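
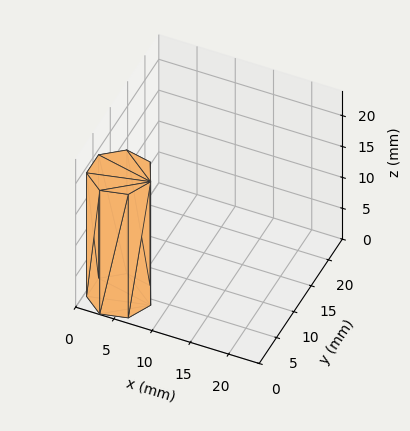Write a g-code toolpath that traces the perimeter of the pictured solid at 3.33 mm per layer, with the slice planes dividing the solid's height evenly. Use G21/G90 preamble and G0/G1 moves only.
Reading the render: the shape is a regular 7-sided prism (a cylinder approximated with 7 flat sides), circumscribed radius ≈ 4 mm, height ≈ 20 mm (dimensions read to the nearest mm from the axis ticks). For the g-code, the solid's height is divided into equal slices at the stated Δz and each level perimeter traced with G1 moves after a G0 lift.

; perimeter-only toolpath
G21 ; units = mm
G90 ; absolute positioning
G28 ; home
; layer 1
G0 Z3.33
G0 X8.00 Y4.00
G1 X6.49 Y7.13
G1 X3.11 Y7.90
G1 X0.40 Y5.74
G1 X0.40 Y2.26
G1 X3.11 Y0.10
G1 X6.49 Y0.87
G1 X8.00 Y4.00
; layer 2
G0 Z6.67
G0 X8.00 Y4.00
G1 X6.49 Y7.13
G1 X3.11 Y7.90
G1 X0.40 Y5.74
G1 X0.40 Y2.26
G1 X3.11 Y0.10
G1 X6.49 Y0.87
G1 X8.00 Y4.00
; layer 3
G0 Z10.00
G0 X8.00 Y4.00
G1 X6.49 Y7.13
G1 X3.11 Y7.90
G1 X0.40 Y5.74
G1 X0.40 Y2.26
G1 X3.11 Y0.10
G1 X6.49 Y0.87
G1 X8.00 Y4.00
; layer 4
G0 Z13.33
G0 X8.00 Y4.00
G1 X6.49 Y7.13
G1 X3.11 Y7.90
G1 X0.40 Y5.74
G1 X0.40 Y2.26
G1 X3.11 Y0.10
G1 X6.49 Y0.87
G1 X8.00 Y4.00
; layer 5
G0 Z16.67
G0 X8.00 Y4.00
G1 X6.49 Y7.13
G1 X3.11 Y7.90
G1 X0.40 Y5.74
G1 X0.40 Y2.26
G1 X3.11 Y0.10
G1 X6.49 Y0.87
G1 X8.00 Y4.00
; layer 6
G0 Z20.00
G0 X8.00 Y4.00
G1 X6.49 Y7.13
G1 X3.11 Y7.90
G1 X0.40 Y5.74
G1 X0.40 Y2.26
G1 X3.11 Y0.10
G1 X6.49 Y0.87
G1 X8.00 Y4.00
M2 ; end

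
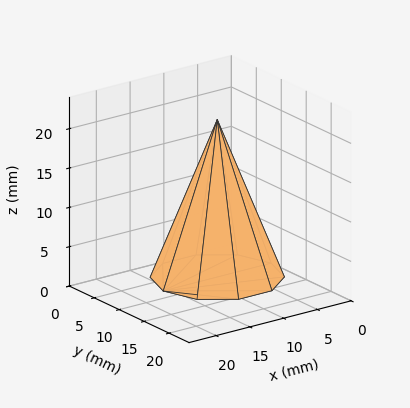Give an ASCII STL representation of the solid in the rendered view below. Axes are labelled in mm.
Reading the render: the shape is a regular 10-sided pyramid, base circumscribed radius ≈ 8 mm, apex at z ≈ 20 mm (dimensions read to the nearest mm from the axis ticks). For the STL, each face is triangulated and given an outward normal.

solid part
  facet normal 0.0000 0.0000 -1.0000
    outer loop
      vertex 10.47 15.61 0.00
      vertex 14.47 12.70 0.00
      vertex 16.00 8.00 0.00
    endloop
  endfacet
  facet normal 0.0000 0.0000 -1.0000
    outer loop
      vertex 5.53 15.61 0.00
      vertex 10.47 15.61 0.00
      vertex 16.00 8.00 0.00
    endloop
  endfacet
  facet normal 0.0000 0.0000 -1.0000
    outer loop
      vertex 1.53 12.70 0.00
      vertex 5.53 15.61 0.00
      vertex 16.00 8.00 0.00
    endloop
  endfacet
  facet normal 0.0000 0.0000 -1.0000
    outer loop
      vertex 0.00 8.00 0.00
      vertex 1.53 12.70 0.00
      vertex 16.00 8.00 0.00
    endloop
  endfacet
  facet normal 0.0000 0.0000 -1.0000
    outer loop
      vertex 1.53 3.30 0.00
      vertex 0.00 8.00 0.00
      vertex 16.00 8.00 0.00
    endloop
  endfacet
  facet normal 0.0000 0.0000 -1.0000
    outer loop
      vertex 5.53 0.39 0.00
      vertex 1.53 3.30 0.00
      vertex 16.00 8.00 0.00
    endloop
  endfacet
  facet normal 0.0000 0.0000 -1.0000
    outer loop
      vertex 10.47 0.39 0.00
      vertex 5.53 0.39 0.00
      vertex 16.00 8.00 0.00
    endloop
  endfacet
  facet normal 0.0000 0.0000 -1.0000
    outer loop
      vertex 14.47 3.30 0.00
      vertex 10.47 0.39 0.00
      vertex 16.00 8.00 0.00
    endloop
  endfacet
  facet normal 0.8888 0.2893 0.3555
    outer loop
      vertex 16.00 8.00 0.00
      vertex 14.47 12.70 0.00
      vertex 8.00 8.00 20.00
    endloop
  endfacet
  facet normal 0.5499 0.7558 0.3555
    outer loop
      vertex 14.47 12.70 0.00
      vertex 10.47 15.61 0.00
      vertex 8.00 8.00 20.00
    endloop
  endfacet
  facet normal 0.0000 0.9346 0.3556
    outer loop
      vertex 10.47 15.61 0.00
      vertex 5.53 15.61 0.00
      vertex 8.00 8.00 20.00
    endloop
  endfacet
  facet normal -0.5499 0.7558 0.3555
    outer loop
      vertex 5.53 15.61 0.00
      vertex 1.53 12.70 0.00
      vertex 8.00 8.00 20.00
    endloop
  endfacet
  facet normal -0.8888 0.2893 0.3555
    outer loop
      vertex 1.53 12.70 0.00
      vertex 0.00 8.00 0.00
      vertex 8.00 8.00 20.00
    endloop
  endfacet
  facet normal -0.8888 -0.2893 0.3555
    outer loop
      vertex 0.00 8.00 0.00
      vertex 1.53 3.30 0.00
      vertex 8.00 8.00 20.00
    endloop
  endfacet
  facet normal -0.5499 -0.7558 0.3555
    outer loop
      vertex 1.53 3.30 0.00
      vertex 5.53 0.39 0.00
      vertex 8.00 8.00 20.00
    endloop
  endfacet
  facet normal 0.0000 -0.9346 0.3556
    outer loop
      vertex 5.53 0.39 0.00
      vertex 10.47 0.39 0.00
      vertex 8.00 8.00 20.00
    endloop
  endfacet
  facet normal 0.5499 -0.7558 0.3555
    outer loop
      vertex 10.47 0.39 0.00
      vertex 14.47 3.30 0.00
      vertex 8.00 8.00 20.00
    endloop
  endfacet
  facet normal 0.8888 -0.2893 0.3555
    outer loop
      vertex 14.47 3.30 0.00
      vertex 16.00 8.00 0.00
      vertex 8.00 8.00 20.00
    endloop
  endfacet
endsolid part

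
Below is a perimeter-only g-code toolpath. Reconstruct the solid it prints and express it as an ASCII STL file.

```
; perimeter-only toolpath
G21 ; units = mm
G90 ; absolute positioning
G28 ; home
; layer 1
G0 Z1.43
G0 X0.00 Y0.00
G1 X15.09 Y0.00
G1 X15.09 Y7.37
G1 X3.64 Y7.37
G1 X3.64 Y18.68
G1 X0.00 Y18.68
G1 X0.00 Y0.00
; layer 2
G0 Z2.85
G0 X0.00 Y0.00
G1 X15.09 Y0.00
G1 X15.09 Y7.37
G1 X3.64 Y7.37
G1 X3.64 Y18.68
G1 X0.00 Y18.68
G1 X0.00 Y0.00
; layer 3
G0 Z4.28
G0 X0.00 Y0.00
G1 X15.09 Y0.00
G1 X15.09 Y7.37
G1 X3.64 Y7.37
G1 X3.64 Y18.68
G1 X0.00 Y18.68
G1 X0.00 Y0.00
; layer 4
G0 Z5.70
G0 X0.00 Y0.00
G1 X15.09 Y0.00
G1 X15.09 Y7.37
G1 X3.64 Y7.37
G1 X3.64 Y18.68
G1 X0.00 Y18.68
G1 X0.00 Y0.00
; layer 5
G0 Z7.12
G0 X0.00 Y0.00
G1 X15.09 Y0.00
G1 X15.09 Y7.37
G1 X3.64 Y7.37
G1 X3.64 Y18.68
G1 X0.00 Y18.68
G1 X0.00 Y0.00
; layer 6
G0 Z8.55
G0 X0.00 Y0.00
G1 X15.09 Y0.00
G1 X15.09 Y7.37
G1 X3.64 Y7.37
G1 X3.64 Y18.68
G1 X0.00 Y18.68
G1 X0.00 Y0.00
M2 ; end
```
solid part
  facet normal 0.0000 0.0000 -1.0000
    outer loop
      vertex 15.09 7.37 0.00
      vertex 15.09 0.00 0.00
      vertex 0.00 0.00 0.00
    endloop
  endfacet
  facet normal 0.0000 0.0000 -1.0000
    outer loop
      vertex 3.64 7.37 0.00
      vertex 15.09 7.37 0.00
      vertex 0.00 0.00 0.00
    endloop
  endfacet
  facet normal 0.0000 0.0000 -1.0000
    outer loop
      vertex 3.64 18.68 0.00
      vertex 3.64 7.37 0.00
      vertex 0.00 0.00 0.00
    endloop
  endfacet
  facet normal 0.0000 0.0000 -1.0000
    outer loop
      vertex 0.00 18.68 0.00
      vertex 3.64 18.68 0.00
      vertex 0.00 0.00 0.00
    endloop
  endfacet
  facet normal 0.0000 0.0000 1.0000
    outer loop
      vertex 0.00 0.00 8.55
      vertex 15.09 0.00 8.55
      vertex 15.09 7.37 8.55
    endloop
  endfacet
  facet normal 0.0000 0.0000 1.0000
    outer loop
      vertex 0.00 0.00 8.55
      vertex 15.09 7.37 8.55
      vertex 3.64 7.37 8.55
    endloop
  endfacet
  facet normal 0.0000 0.0000 1.0000
    outer loop
      vertex 0.00 0.00 8.55
      vertex 3.64 7.37 8.55
      vertex 3.64 18.68 8.55
    endloop
  endfacet
  facet normal 0.0000 0.0000 1.0000
    outer loop
      vertex 0.00 0.00 8.55
      vertex 3.64 18.68 8.55
      vertex 0.00 18.68 8.55
    endloop
  endfacet
  facet normal 0.0000 -1.0000 0.0000
    outer loop
      vertex 0.00 0.00 0.00
      vertex 15.09 0.00 0.00
      vertex 15.09 0.00 8.55
    endloop
  endfacet
  facet normal 0.0000 -1.0000 0.0000
    outer loop
      vertex 0.00 0.00 0.00
      vertex 15.09 0.00 8.55
      vertex 0.00 0.00 8.55
    endloop
  endfacet
  facet normal 1.0000 0.0000 0.0000
    outer loop
      vertex 15.09 0.00 0.00
      vertex 15.09 7.37 0.00
      vertex 15.09 7.37 8.55
    endloop
  endfacet
  facet normal 1.0000 0.0000 0.0000
    outer loop
      vertex 15.09 0.00 0.00
      vertex 15.09 7.37 8.55
      vertex 15.09 0.00 8.55
    endloop
  endfacet
  facet normal 0.0000 1.0000 0.0000
    outer loop
      vertex 15.09 7.37 0.00
      vertex 3.64 7.37 0.00
      vertex 3.64 7.37 8.55
    endloop
  endfacet
  facet normal 0.0000 1.0000 0.0000
    outer loop
      vertex 15.09 7.37 0.00
      vertex 3.64 7.37 8.55
      vertex 15.09 7.37 8.55
    endloop
  endfacet
  facet normal 1.0000 0.0000 0.0000
    outer loop
      vertex 3.64 7.37 0.00
      vertex 3.64 18.68 0.00
      vertex 3.64 18.68 8.55
    endloop
  endfacet
  facet normal 1.0000 0.0000 0.0000
    outer loop
      vertex 3.64 7.37 0.00
      vertex 3.64 18.68 8.55
      vertex 3.64 7.37 8.55
    endloop
  endfacet
  facet normal 0.0000 1.0000 0.0000
    outer loop
      vertex 3.64 18.68 0.00
      vertex 0.00 18.68 0.00
      vertex 0.00 18.68 8.55
    endloop
  endfacet
  facet normal 0.0000 1.0000 0.0000
    outer loop
      vertex 3.64 18.68 0.00
      vertex 0.00 18.68 8.55
      vertex 3.64 18.68 8.55
    endloop
  endfacet
  facet normal -1.0000 0.0000 0.0000
    outer loop
      vertex 0.00 18.68 0.00
      vertex 0.00 0.00 0.00
      vertex 0.00 0.00 8.55
    endloop
  endfacet
  facet normal -1.0000 0.0000 0.0000
    outer loop
      vertex 0.00 18.68 0.00
      vertex 0.00 0.00 8.55
      vertex 0.00 18.68 8.55
    endloop
  endfacet
endsolid part

The G0 Z moves step by Δz≈1.43 mm. Every layer's G1 loop is the same polygon, so the solid is a straight extrusion of it from z=0 to z≈8.55. Closing with flat bottom and top caps and triangulating gives 20 facets — an L-shaped prism: outer 15.1 × 18.7 mm, arm thicknesses ≈ 7.37 mm (horizontal) and 3.64 mm (vertical), extruded 8.55 mm in z.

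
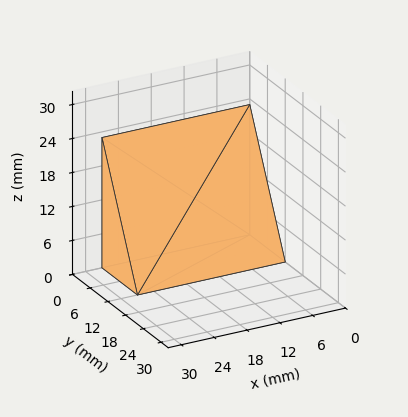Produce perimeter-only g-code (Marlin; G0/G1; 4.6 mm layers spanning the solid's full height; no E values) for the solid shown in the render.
Reading the render: the shape is a wedge (ramp): 27 × 12 mm base, rising to 23 mm along the y=0 edge and sloping linearly to z=0 at y=12 (dimensions read to the nearest mm from the axis ticks). For the g-code, the solid's height is divided into equal slices at the stated Δz and each level perimeter traced with G1 moves after a G0 lift.

; perimeter-only toolpath
G21 ; units = mm
G90 ; absolute positioning
G28 ; home
; layer 1
G0 Z4.6
G0 X0.0 Y0.0
G1 X27.0 Y0.0
G1 X27.0 Y9.6
G1 X0.0 Y9.6
G1 X0.0 Y0.0
; layer 2
G0 Z9.2
G0 X0.0 Y0.0
G1 X27.0 Y0.0
G1 X27.0 Y7.2
G1 X0.0 Y7.2
G1 X0.0 Y0.0
; layer 3
G0 Z13.8
G0 X0.0 Y0.0
G1 X27.0 Y0.0
G1 X27.0 Y4.8
G1 X0.0 Y4.8
G1 X0.0 Y0.0
; layer 4
G0 Z18.4
G0 X0.0 Y0.0
G1 X27.0 Y0.0
G1 X27.0 Y2.4
G1 X0.0 Y2.4
G1 X0.0 Y0.0
M2 ; end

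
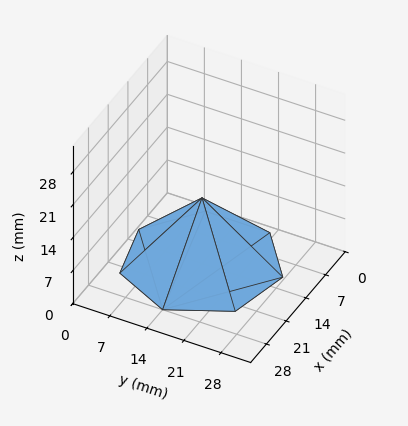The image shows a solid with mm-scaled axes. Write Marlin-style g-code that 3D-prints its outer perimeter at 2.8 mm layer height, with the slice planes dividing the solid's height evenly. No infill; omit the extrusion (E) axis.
Reading the render: the shape is a regular 7-sided pyramid, base circumscribed radius ≈ 14 mm, apex at z ≈ 14 mm (dimensions read to the nearest mm from the axis ticks). For the g-code, the solid's height is divided into equal slices at the stated Δz and each level perimeter traced with G1 moves after a G0 lift.

; perimeter-only toolpath
G21 ; units = mm
G90 ; absolute positioning
G28 ; home
; layer 1
G0 Z2.8
G0 X25.2 Y14.0
G1 X21.0 Y22.7
G1 X11.5 Y24.9
G1 X3.9 Y18.9
G1 X3.9 Y9.1
G1 X11.5 Y3.1
G1 X21.0 Y5.3
G1 X25.2 Y14.0
; layer 2
G0 Z5.6
G0 X22.4 Y14.0
G1 X19.2 Y20.5
G1 X12.1 Y22.2
G1 X6.4 Y17.7
G1 X6.4 Y10.3
G1 X12.1 Y5.8
G1 X19.2 Y7.5
G1 X22.4 Y14.0
; layer 3
G0 Z8.4
G0 X19.6 Y14.0
G1 X17.5 Y18.4
G1 X12.8 Y19.4
G1 X9.0 Y16.4
G1 X9.0 Y11.6
G1 X12.8 Y8.6
G1 X17.5 Y9.6
G1 X19.6 Y14.0
; layer 4
G0 Z11.2
G0 X16.8 Y14.0
G1 X15.7 Y16.2
G1 X13.4 Y16.7
G1 X11.5 Y15.2
G1 X11.5 Y12.8
G1 X13.4 Y11.3
G1 X15.7 Y11.8
G1 X16.8 Y14.0
M2 ; end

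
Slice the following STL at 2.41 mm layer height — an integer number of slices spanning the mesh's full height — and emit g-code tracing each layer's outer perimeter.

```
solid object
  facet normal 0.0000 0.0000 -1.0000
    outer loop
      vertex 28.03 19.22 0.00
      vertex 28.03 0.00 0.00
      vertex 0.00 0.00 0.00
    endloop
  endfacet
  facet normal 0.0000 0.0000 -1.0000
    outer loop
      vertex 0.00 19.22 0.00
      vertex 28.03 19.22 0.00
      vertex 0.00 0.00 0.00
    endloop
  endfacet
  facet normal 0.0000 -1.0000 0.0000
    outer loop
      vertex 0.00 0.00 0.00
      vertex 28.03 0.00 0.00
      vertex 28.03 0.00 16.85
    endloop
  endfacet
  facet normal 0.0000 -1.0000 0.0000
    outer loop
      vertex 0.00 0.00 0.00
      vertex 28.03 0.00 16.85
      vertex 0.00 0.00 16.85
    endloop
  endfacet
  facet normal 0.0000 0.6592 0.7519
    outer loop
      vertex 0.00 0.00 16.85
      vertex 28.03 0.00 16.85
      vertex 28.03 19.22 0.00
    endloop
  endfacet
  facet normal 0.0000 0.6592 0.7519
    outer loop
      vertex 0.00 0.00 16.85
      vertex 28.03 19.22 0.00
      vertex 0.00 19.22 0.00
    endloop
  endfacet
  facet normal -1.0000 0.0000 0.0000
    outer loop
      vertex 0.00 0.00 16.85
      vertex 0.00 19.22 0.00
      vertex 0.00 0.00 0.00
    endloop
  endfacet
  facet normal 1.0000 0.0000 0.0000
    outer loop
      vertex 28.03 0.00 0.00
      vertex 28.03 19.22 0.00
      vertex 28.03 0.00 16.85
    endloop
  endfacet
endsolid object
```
; perimeter-only toolpath
G21 ; units = mm
G90 ; absolute positioning
G28 ; home
; layer 1
G0 Z2.41
G0 X0.00 Y0.00
G1 X28.03 Y0.00
G1 X28.03 Y16.47
G1 X0.00 Y16.47
G1 X0.00 Y0.00
; layer 2
G0 Z4.81
G0 X0.00 Y0.00
G1 X28.03 Y0.00
G1 X28.03 Y13.73
G1 X0.00 Y13.73
G1 X0.00 Y0.00
; layer 3
G0 Z7.22
G0 X0.00 Y0.00
G1 X28.03 Y0.00
G1 X28.03 Y10.98
G1 X0.00 Y10.98
G1 X0.00 Y0.00
; layer 4
G0 Z9.63
G0 X0.00 Y0.00
G1 X28.03 Y0.00
G1 X28.03 Y8.24
G1 X0.00 Y8.24
G1 X0.00 Y0.00
; layer 5
G0 Z12.04
G0 X0.00 Y0.00
G1 X28.03 Y0.00
G1 X28.03 Y5.49
G1 X0.00 Y5.49
G1 X0.00 Y0.00
; layer 6
G0 Z14.44
G0 X0.00 Y0.00
G1 X28.03 Y0.00
G1 X28.03 Y2.75
G1 X0.00 Y2.75
G1 X0.00 Y0.00
M2 ; end

The solid is a wedge (ramp): 28 × 19.2 mm base, rising to 16.9 mm along the y=0 edge and sloping linearly to z=0 at y=19.2. Slicing at Δz = 2.41 mm — 7 equal slices spanning the solid's height, so layer i sits at z = i·h/7 — gives 6 non-empty perimeters. Each is a 4-segment closed polygon; G0 lifts to the layer z and rapids to the start vertex, then G1 traces the edges. The cross-section shrinks linearly with z (the slice at the apex is degenerate and omitted).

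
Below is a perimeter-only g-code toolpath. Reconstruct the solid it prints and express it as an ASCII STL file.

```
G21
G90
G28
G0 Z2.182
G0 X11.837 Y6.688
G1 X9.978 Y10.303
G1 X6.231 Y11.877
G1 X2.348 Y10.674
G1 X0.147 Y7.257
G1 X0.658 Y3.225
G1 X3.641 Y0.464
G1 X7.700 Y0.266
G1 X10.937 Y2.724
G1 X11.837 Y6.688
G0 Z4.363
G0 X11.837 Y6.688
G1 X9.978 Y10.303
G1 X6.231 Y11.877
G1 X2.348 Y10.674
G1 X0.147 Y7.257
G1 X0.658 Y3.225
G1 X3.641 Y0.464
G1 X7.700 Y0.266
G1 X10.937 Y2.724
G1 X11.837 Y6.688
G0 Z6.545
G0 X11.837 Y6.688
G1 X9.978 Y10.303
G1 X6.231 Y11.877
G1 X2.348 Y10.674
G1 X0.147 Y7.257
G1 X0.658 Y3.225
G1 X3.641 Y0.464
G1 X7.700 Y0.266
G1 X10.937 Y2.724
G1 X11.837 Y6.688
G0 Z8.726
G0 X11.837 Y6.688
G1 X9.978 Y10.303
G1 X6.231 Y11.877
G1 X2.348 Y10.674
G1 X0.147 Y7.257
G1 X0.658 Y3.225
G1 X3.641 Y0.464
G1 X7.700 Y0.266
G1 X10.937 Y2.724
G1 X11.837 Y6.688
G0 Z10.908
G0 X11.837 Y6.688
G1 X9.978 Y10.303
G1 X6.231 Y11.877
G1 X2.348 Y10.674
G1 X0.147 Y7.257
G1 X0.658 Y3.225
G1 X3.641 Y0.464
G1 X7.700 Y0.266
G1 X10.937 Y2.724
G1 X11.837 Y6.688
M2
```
solid part
  facet normal 0.0000 0.0000 -1.0000
    outer loop
      vertex 6.231 11.877 0.000
      vertex 9.978 10.303 0.000
      vertex 11.837 6.688 0.000
    endloop
  endfacet
  facet normal 0.0000 0.0000 -1.0000
    outer loop
      vertex 2.348 10.674 0.000
      vertex 6.231 11.877 0.000
      vertex 11.837 6.688 0.000
    endloop
  endfacet
  facet normal 0.0000 0.0000 -1.0000
    outer loop
      vertex 0.147 7.257 0.000
      vertex 2.348 10.674 0.000
      vertex 11.837 6.688 0.000
    endloop
  endfacet
  facet normal 0.0000 0.0000 -1.0000
    outer loop
      vertex 0.658 3.225 0.000
      vertex 0.147 7.257 0.000
      vertex 11.837 6.688 0.000
    endloop
  endfacet
  facet normal 0.0000 0.0000 -1.0000
    outer loop
      vertex 3.641 0.464 0.000
      vertex 0.658 3.225 0.000
      vertex 11.837 6.688 0.000
    endloop
  endfacet
  facet normal 0.0000 0.0000 -1.0000
    outer loop
      vertex 7.700 0.266 0.000
      vertex 3.641 0.464 0.000
      vertex 11.837 6.688 0.000
    endloop
  endfacet
  facet normal 0.0000 0.0000 -1.0000
    outer loop
      vertex 10.937 2.724 0.000
      vertex 7.700 0.266 0.000
      vertex 11.837 6.688 0.000
    endloop
  endfacet
  facet normal 0.0000 0.0000 1.0000
    outer loop
      vertex 11.837 6.688 10.908
      vertex 9.978 10.303 10.908
      vertex 6.231 11.877 10.908
    endloop
  endfacet
  facet normal 0.0000 0.0000 1.0000
    outer loop
      vertex 11.837 6.688 10.908
      vertex 6.231 11.877 10.908
      vertex 2.348 10.674 10.908
    endloop
  endfacet
  facet normal 0.0000 0.0000 1.0000
    outer loop
      vertex 11.837 6.688 10.908
      vertex 2.348 10.674 10.908
      vertex 0.147 7.257 10.908
    endloop
  endfacet
  facet normal 0.0000 0.0000 1.0000
    outer loop
      vertex 11.837 6.688 10.908
      vertex 0.147 7.257 10.908
      vertex 0.658 3.225 10.908
    endloop
  endfacet
  facet normal 0.0000 0.0000 1.0000
    outer loop
      vertex 11.837 6.688 10.908
      vertex 0.658 3.225 10.908
      vertex 3.641 0.464 10.908
    endloop
  endfacet
  facet normal 0.0000 0.0000 1.0000
    outer loop
      vertex 11.837 6.688 10.908
      vertex 3.641 0.464 10.908
      vertex 7.700 0.266 10.908
    endloop
  endfacet
  facet normal 0.0000 0.0000 1.0000
    outer loop
      vertex 11.837 6.688 10.908
      vertex 7.700 0.266 10.908
      vertex 10.937 2.724 10.908
    endloop
  endfacet
  facet normal 0.8893 0.4573 0.0000
    outer loop
      vertex 11.837 6.688 0.000
      vertex 9.978 10.303 0.000
      vertex 9.978 10.303 10.908
    endloop
  endfacet
  facet normal 0.8893 0.4573 0.0000
    outer loop
      vertex 11.837 6.688 0.000
      vertex 9.978 10.303 10.908
      vertex 11.837 6.688 10.908
    endloop
  endfacet
  facet normal 0.3873 0.9220 0.0000
    outer loop
      vertex 9.978 10.303 0.000
      vertex 6.231 11.877 0.000
      vertex 6.231 11.877 10.908
    endloop
  endfacet
  facet normal 0.3873 0.9220 0.0000
    outer loop
      vertex 9.978 10.303 0.000
      vertex 6.231 11.877 10.908
      vertex 9.978 10.303 10.908
    endloop
  endfacet
  facet normal -0.2959 0.9552 0.0000
    outer loop
      vertex 6.231 11.877 0.000
      vertex 2.348 10.674 0.000
      vertex 2.348 10.674 10.908
    endloop
  endfacet
  facet normal -0.2959 0.9552 0.0000
    outer loop
      vertex 6.231 11.877 0.000
      vertex 2.348 10.674 10.908
      vertex 6.231 11.877 10.908
    endloop
  endfacet
  facet normal -0.8407 0.5415 0.0000
    outer loop
      vertex 2.348 10.674 0.000
      vertex 0.147 7.257 0.000
      vertex 0.147 7.257 10.908
    endloop
  endfacet
  facet normal -0.8407 0.5415 0.0000
    outer loop
      vertex 2.348 10.674 0.000
      vertex 0.147 7.257 10.908
      vertex 2.348 10.674 10.908
    endloop
  endfacet
  facet normal -0.9921 -0.1257 0.0000
    outer loop
      vertex 0.147 7.257 0.000
      vertex 0.658 3.225 0.000
      vertex 0.658 3.225 10.908
    endloop
  endfacet
  facet normal -0.9921 -0.1257 0.0000
    outer loop
      vertex 0.147 7.257 0.000
      vertex 0.658 3.225 10.908
      vertex 0.147 7.257 10.908
    endloop
  endfacet
  facet normal -0.6793 -0.7339 0.0000
    outer loop
      vertex 0.658 3.225 0.000
      vertex 3.641 0.464 0.000
      vertex 3.641 0.464 10.908
    endloop
  endfacet
  facet normal -0.6793 -0.7339 0.0000
    outer loop
      vertex 0.658 3.225 0.000
      vertex 3.641 0.464 10.908
      vertex 0.658 3.225 10.908
    endloop
  endfacet
  facet normal -0.0487 -0.9988 0.0000
    outer loop
      vertex 3.641 0.464 0.000
      vertex 7.700 0.266 0.000
      vertex 7.700 0.266 10.908
    endloop
  endfacet
  facet normal -0.0487 -0.9988 0.0000
    outer loop
      vertex 3.641 0.464 0.000
      vertex 7.700 0.266 10.908
      vertex 3.641 0.464 10.908
    endloop
  endfacet
  facet normal 0.6048 -0.7964 0.0000
    outer loop
      vertex 7.700 0.266 0.000
      vertex 10.937 2.724 0.000
      vertex 10.937 2.724 10.908
    endloop
  endfacet
  facet normal 0.6048 -0.7964 0.0000
    outer loop
      vertex 7.700 0.266 0.000
      vertex 10.937 2.724 10.908
      vertex 7.700 0.266 10.908
    endloop
  endfacet
  facet normal 0.9752 -0.2214 0.0000
    outer loop
      vertex 10.937 2.724 0.000
      vertex 11.837 6.688 0.000
      vertex 11.837 6.688 10.908
    endloop
  endfacet
  facet normal 0.9752 -0.2214 0.0000
    outer loop
      vertex 10.937 2.724 0.000
      vertex 11.837 6.688 10.908
      vertex 10.937 2.724 10.908
    endloop
  endfacet
endsolid part

The G0 Z moves step by Δz≈2.182 mm. Every layer's G1 loop is the same polygon, so the solid is a straight extrusion of it from z=0 to z≈10.9. Closing with flat bottom and top caps and triangulating gives 32 facets — a regular 9-sided prism (a cylinder approximated with 9 flat sides), circumscribed radius ≈ 5.94 mm, height ≈ 10.9 mm.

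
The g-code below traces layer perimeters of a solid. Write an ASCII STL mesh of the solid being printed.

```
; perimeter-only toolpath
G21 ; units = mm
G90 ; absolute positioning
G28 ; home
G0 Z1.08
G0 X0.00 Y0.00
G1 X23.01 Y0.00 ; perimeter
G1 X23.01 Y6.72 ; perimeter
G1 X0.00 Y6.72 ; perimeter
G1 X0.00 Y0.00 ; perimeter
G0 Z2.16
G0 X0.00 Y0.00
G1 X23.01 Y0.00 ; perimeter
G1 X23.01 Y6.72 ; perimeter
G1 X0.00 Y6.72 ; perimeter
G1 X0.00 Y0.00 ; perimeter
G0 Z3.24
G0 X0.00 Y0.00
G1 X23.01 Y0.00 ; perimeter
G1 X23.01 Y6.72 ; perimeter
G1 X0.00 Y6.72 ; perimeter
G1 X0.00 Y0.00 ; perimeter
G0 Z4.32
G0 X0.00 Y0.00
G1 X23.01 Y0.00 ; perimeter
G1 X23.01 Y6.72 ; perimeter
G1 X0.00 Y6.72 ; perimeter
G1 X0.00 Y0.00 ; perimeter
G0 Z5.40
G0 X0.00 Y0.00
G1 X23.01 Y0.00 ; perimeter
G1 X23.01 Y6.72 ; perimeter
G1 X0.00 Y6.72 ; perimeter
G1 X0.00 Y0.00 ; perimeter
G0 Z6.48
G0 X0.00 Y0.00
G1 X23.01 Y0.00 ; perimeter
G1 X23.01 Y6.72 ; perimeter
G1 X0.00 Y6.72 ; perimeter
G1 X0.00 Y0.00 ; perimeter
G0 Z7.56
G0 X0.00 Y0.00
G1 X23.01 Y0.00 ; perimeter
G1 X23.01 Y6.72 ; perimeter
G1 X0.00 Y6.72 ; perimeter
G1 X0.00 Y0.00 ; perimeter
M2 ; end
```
solid part
  facet normal 0.0000 0.0000 -1.0000
    outer loop
      vertex 23.01 6.72 0.00
      vertex 23.01 0.00 0.00
      vertex 0.00 0.00 0.00
    endloop
  endfacet
  facet normal 0.0000 0.0000 -1.0000
    outer loop
      vertex 0.00 6.72 0.00
      vertex 23.01 6.72 0.00
      vertex 0.00 0.00 0.00
    endloop
  endfacet
  facet normal 0.0000 0.0000 1.0000
    outer loop
      vertex 0.00 0.00 7.56
      vertex 23.01 0.00 7.56
      vertex 23.01 6.72 7.56
    endloop
  endfacet
  facet normal 0.0000 0.0000 1.0000
    outer loop
      vertex 0.00 0.00 7.56
      vertex 23.01 6.72 7.56
      vertex 0.00 6.72 7.56
    endloop
  endfacet
  facet normal 0.0000 -1.0000 0.0000
    outer loop
      vertex 0.00 0.00 0.00
      vertex 23.01 0.00 0.00
      vertex 23.01 0.00 7.56
    endloop
  endfacet
  facet normal 0.0000 -1.0000 0.0000
    outer loop
      vertex 0.00 0.00 0.00
      vertex 23.01 0.00 7.56
      vertex 0.00 0.00 7.56
    endloop
  endfacet
  facet normal 0.0000 1.0000 0.0000
    outer loop
      vertex 23.01 6.72 7.56
      vertex 23.01 6.72 0.00
      vertex 0.00 6.72 0.00
    endloop
  endfacet
  facet normal 0.0000 1.0000 0.0000
    outer loop
      vertex 0.00 6.72 7.56
      vertex 23.01 6.72 7.56
      vertex 0.00 6.72 0.00
    endloop
  endfacet
  facet normal -1.0000 0.0000 0.0000
    outer loop
      vertex 0.00 6.72 7.56
      vertex 0.00 6.72 0.00
      vertex 0.00 0.00 0.00
    endloop
  endfacet
  facet normal -1.0000 0.0000 0.0000
    outer loop
      vertex 0.00 0.00 7.56
      vertex 0.00 6.72 7.56
      vertex 0.00 0.00 0.00
    endloop
  endfacet
  facet normal 1.0000 0.0000 0.0000
    outer loop
      vertex 23.01 0.00 0.00
      vertex 23.01 6.72 0.00
      vertex 23.01 6.72 7.56
    endloop
  endfacet
  facet normal 1.0000 0.0000 0.0000
    outer loop
      vertex 23.01 0.00 0.00
      vertex 23.01 6.72 7.56
      vertex 23.01 0.00 7.56
    endloop
  endfacet
endsolid part

The G0 Z moves step by Δz≈1.08 mm. Every layer's G1 loop is the same polygon, so the solid is a straight extrusion of it from z=0 to z≈7.56. Closing with flat bottom and top caps and triangulating gives 12 facets — a rectangular box, roughly 23 × 6.72 mm footprint and 7.56 mm tall.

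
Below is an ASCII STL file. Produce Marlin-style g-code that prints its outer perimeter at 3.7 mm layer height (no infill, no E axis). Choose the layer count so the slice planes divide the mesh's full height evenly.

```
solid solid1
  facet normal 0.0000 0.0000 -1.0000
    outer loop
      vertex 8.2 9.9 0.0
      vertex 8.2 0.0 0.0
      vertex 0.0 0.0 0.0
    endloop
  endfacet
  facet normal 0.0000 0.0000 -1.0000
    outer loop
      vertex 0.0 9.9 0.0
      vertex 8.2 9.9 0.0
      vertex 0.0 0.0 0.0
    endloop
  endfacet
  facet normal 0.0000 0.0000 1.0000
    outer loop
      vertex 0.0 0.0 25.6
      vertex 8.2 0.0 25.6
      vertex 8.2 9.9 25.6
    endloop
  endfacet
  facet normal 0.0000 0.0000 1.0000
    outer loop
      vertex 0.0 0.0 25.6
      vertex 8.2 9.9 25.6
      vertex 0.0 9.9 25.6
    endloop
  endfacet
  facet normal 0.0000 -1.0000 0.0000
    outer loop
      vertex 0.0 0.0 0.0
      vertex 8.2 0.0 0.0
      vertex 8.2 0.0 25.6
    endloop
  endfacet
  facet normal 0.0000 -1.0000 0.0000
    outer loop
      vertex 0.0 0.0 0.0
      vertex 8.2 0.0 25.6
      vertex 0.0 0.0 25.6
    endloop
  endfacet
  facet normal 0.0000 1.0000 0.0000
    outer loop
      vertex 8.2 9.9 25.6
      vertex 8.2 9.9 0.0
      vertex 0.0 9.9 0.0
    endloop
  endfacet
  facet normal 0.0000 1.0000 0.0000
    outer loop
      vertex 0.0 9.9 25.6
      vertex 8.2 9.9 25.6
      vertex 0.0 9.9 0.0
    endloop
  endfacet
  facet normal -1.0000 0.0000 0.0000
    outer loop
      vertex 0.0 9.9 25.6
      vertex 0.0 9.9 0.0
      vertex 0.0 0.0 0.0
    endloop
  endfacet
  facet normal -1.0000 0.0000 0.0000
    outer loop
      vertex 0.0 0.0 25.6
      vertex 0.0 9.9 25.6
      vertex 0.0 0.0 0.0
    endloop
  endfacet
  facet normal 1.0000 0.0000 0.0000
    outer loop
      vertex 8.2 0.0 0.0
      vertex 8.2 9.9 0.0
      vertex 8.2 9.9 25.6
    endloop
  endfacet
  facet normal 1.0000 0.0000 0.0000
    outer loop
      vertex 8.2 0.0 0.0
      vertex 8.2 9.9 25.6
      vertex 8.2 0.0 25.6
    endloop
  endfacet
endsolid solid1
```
; perimeter-only toolpath
G21 ; units = mm
G90 ; absolute positioning
G28 ; home
; layer 1
G0 Z3.7
G0 X0.0 Y0.0
G1 X8.2 Y0.0
G1 X8.2 Y9.9
G1 X0.0 Y9.9
G1 X0.0 Y0.0
; layer 2
G0 Z7.3
G0 X0.0 Y0.0
G1 X8.2 Y0.0
G1 X8.2 Y9.9
G1 X0.0 Y9.9
G1 X0.0 Y0.0
; layer 3
G0 Z11.0
G0 X0.0 Y0.0
G1 X8.2 Y0.0
G1 X8.2 Y9.9
G1 X0.0 Y9.9
G1 X0.0 Y0.0
; layer 4
G0 Z14.6
G0 X0.0 Y0.0
G1 X8.2 Y0.0
G1 X8.2 Y9.9
G1 X0.0 Y9.9
G1 X0.0 Y0.0
; layer 5
G0 Z18.3
G0 X0.0 Y0.0
G1 X8.2 Y0.0
G1 X8.2 Y9.9
G1 X0.0 Y9.9
G1 X0.0 Y0.0
; layer 6
G0 Z21.9
G0 X0.0 Y0.0
G1 X8.2 Y0.0
G1 X8.2 Y9.9
G1 X0.0 Y9.9
G1 X0.0 Y0.0
; layer 7
G0 Z25.6
G0 X0.0 Y0.0
G1 X8.2 Y0.0
G1 X8.2 Y9.9
G1 X0.0 Y9.9
G1 X0.0 Y0.0
M2 ; end

The solid is a rectangular box, roughly 8.2 × 9.9 mm footprint and 25.6 mm tall. Slicing at Δz = 3.7 mm — 7 equal slices spanning the solid's height, so layer i sits at z = i·h/7 — gives 7 non-empty perimeters. Each is a 4-segment closed polygon; G0 lifts to the layer z and rapids to the start vertex, then G1 traces the edges.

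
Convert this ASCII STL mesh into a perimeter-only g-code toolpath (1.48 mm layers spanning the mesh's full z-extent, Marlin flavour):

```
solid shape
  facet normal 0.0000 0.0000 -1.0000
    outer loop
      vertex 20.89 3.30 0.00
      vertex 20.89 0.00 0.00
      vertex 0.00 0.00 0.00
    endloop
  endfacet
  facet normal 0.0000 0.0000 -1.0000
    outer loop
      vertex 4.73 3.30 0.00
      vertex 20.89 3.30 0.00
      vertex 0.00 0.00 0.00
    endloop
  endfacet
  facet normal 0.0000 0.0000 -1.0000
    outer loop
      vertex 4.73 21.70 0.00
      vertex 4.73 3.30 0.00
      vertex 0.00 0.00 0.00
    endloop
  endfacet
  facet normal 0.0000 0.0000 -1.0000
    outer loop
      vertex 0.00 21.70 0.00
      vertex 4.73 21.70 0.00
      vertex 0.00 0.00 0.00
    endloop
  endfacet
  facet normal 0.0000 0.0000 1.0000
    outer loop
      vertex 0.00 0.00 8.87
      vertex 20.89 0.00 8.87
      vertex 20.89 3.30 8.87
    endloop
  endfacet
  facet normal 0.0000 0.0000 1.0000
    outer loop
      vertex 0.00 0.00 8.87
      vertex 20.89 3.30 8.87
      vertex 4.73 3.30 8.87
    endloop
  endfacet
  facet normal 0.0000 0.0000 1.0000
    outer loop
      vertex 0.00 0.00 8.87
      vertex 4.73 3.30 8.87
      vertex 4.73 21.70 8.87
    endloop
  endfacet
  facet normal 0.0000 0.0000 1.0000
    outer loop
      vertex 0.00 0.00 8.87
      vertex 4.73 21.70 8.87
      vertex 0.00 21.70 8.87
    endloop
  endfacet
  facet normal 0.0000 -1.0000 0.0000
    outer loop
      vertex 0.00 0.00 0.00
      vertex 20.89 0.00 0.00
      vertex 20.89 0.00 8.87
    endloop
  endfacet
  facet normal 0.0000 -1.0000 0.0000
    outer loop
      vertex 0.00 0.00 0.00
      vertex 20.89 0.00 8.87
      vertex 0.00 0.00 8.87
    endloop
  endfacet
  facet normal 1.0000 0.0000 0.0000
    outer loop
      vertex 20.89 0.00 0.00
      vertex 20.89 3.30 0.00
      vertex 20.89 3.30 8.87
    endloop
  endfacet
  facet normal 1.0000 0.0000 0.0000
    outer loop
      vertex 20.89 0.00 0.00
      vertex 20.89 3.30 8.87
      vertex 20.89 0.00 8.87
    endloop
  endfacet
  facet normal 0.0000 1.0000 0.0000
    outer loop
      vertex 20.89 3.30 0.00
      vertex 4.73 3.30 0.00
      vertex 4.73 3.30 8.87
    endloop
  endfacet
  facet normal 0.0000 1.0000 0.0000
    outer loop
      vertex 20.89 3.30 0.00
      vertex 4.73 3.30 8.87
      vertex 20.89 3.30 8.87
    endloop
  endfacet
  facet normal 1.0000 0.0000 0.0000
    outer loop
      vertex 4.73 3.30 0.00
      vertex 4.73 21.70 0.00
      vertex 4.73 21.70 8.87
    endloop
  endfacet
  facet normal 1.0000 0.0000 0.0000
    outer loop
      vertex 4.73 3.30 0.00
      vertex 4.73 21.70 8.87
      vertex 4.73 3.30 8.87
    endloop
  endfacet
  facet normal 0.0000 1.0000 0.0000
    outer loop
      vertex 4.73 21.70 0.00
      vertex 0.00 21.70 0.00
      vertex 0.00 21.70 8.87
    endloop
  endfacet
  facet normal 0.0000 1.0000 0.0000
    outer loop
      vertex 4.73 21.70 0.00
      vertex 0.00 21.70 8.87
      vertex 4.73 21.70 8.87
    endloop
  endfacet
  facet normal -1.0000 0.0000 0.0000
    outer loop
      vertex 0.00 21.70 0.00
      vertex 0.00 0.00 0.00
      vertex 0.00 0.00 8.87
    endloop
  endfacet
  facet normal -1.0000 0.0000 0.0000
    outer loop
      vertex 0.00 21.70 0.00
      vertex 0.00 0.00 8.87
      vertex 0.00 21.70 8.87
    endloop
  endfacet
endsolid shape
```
; perimeter-only toolpath
G21 ; units = mm
G90 ; absolute positioning
G28 ; home
; layer 1
G0 Z1.48
G0 X0.00 Y0.00
G1 X20.89 Y0.00
G1 X20.89 Y3.30
G1 X4.73 Y3.30
G1 X4.73 Y21.70
G1 X0.00 Y21.70
G1 X0.00 Y0.00
; layer 2
G0 Z2.96
G0 X0.00 Y0.00
G1 X20.89 Y0.00
G1 X20.89 Y3.30
G1 X4.73 Y3.30
G1 X4.73 Y21.70
G1 X0.00 Y21.70
G1 X0.00 Y0.00
; layer 3
G0 Z4.43
G0 X0.00 Y0.00
G1 X20.89 Y0.00
G1 X20.89 Y3.30
G1 X4.73 Y3.30
G1 X4.73 Y21.70
G1 X0.00 Y21.70
G1 X0.00 Y0.00
; layer 4
G0 Z5.91
G0 X0.00 Y0.00
G1 X20.89 Y0.00
G1 X20.89 Y3.30
G1 X4.73 Y3.30
G1 X4.73 Y21.70
G1 X0.00 Y21.70
G1 X0.00 Y0.00
; layer 5
G0 Z7.39
G0 X0.00 Y0.00
G1 X20.89 Y0.00
G1 X20.89 Y3.30
G1 X4.73 Y3.30
G1 X4.73 Y21.70
G1 X0.00 Y21.70
G1 X0.00 Y0.00
; layer 6
G0 Z8.87
G0 X0.00 Y0.00
G1 X20.89 Y0.00
G1 X20.89 Y3.30
G1 X4.73 Y3.30
G1 X4.73 Y21.70
G1 X0.00 Y21.70
G1 X0.00 Y0.00
M2 ; end

The solid is an L-shaped prism: outer 20.9 × 21.7 mm, arm thicknesses ≈ 3.3 mm (horizontal) and 4.73 mm (vertical), extruded 8.87 mm in z. Slicing at Δz = 1.48 mm — 6 equal slices spanning the solid's height, so layer i sits at z = i·h/6 — gives 6 non-empty perimeters. Each is a 6-segment closed polygon; G0 lifts to the layer z and rapids to the start vertex, then G1 traces the edges.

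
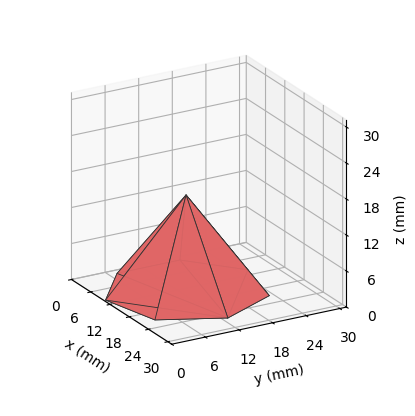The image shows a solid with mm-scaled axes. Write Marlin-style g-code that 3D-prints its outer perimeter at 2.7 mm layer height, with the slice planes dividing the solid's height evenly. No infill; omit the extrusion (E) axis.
Reading the render: the shape is a regular 7-sided pyramid, base circumscribed radius ≈ 13 mm, apex at z ≈ 16 mm (dimensions read to the nearest mm from the axis ticks). For the g-code, the solid's height is divided into equal slices at the stated Δz and each level perimeter traced with G1 moves after a G0 lift.

; perimeter-only toolpath
G21 ; units = mm
G90 ; absolute positioning
G28 ; home
; layer 1
G0 Z2.7
G0 X23.8 Y13.0
G1 X19.8 Y21.5
G1 X10.6 Y23.6
G1 X3.2 Y17.7
G1 X3.2 Y8.3
G1 X10.6 Y2.4
G1 X19.8 Y4.5
G1 X23.8 Y13.0
; layer 2
G0 Z5.3
G0 X21.7 Y13.0
G1 X18.4 Y19.8
G1 X11.1 Y21.5
G1 X5.2 Y16.7
G1 X5.2 Y9.3
G1 X11.1 Y4.5
G1 X18.4 Y6.2
G1 X21.7 Y13.0
; layer 3
G0 Z8.0
G0 X19.5 Y13.0
G1 X17.1 Y18.1
G1 X11.6 Y19.4
G1 X7.2 Y15.8
G1 X7.2 Y10.2
G1 X11.6 Y6.7
G1 X17.1 Y7.9
G1 X19.5 Y13.0
; layer 4
G0 Z10.7
G0 X17.3 Y13.0
G1 X15.7 Y16.4
G1 X12.0 Y17.2
G1 X9.1 Y14.9
G1 X9.1 Y11.1
G1 X12.0 Y8.8
G1 X15.7 Y9.6
G1 X17.3 Y13.0
; layer 5
G0 Z13.3
G0 X15.2 Y13.0
G1 X14.4 Y14.7
G1 X12.5 Y15.1
G1 X11.0 Y13.9
G1 X11.0 Y12.1
G1 X12.5 Y10.9
G1 X14.4 Y11.3
G1 X15.2 Y13.0
M2 ; end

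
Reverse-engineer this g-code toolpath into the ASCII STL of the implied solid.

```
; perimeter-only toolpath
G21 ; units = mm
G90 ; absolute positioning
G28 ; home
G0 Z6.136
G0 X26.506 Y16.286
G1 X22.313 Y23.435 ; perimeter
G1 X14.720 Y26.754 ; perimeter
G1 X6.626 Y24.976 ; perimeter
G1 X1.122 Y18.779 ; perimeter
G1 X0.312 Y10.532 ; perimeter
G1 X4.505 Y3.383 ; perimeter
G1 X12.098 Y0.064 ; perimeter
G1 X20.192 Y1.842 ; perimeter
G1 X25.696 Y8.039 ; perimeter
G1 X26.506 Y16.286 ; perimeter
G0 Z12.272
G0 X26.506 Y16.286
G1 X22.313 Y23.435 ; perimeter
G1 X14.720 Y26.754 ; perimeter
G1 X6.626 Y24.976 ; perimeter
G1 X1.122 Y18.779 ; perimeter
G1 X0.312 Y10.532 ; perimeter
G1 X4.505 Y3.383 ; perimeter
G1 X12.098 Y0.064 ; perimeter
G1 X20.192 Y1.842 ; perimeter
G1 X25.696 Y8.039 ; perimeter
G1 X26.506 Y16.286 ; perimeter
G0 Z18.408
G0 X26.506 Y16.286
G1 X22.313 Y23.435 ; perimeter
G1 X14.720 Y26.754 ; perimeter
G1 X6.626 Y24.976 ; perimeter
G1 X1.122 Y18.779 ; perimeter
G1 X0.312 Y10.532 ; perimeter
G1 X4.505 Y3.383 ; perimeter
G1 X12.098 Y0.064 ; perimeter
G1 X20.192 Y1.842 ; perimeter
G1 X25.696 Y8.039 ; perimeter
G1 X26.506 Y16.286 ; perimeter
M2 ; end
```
solid part
  facet normal 0.0000 0.0000 -1.0000
    outer loop
      vertex 14.720 26.754 0.000
      vertex 22.313 23.435 0.000
      vertex 26.506 16.286 0.000
    endloop
  endfacet
  facet normal 0.0000 0.0000 -1.0000
    outer loop
      vertex 6.626 24.976 0.000
      vertex 14.720 26.754 0.000
      vertex 26.506 16.286 0.000
    endloop
  endfacet
  facet normal 0.0000 0.0000 -1.0000
    outer loop
      vertex 1.122 18.779 0.000
      vertex 6.626 24.976 0.000
      vertex 26.506 16.286 0.000
    endloop
  endfacet
  facet normal 0.0000 0.0000 -1.0000
    outer loop
      vertex 0.312 10.532 0.000
      vertex 1.122 18.779 0.000
      vertex 26.506 16.286 0.000
    endloop
  endfacet
  facet normal 0.0000 0.0000 -1.0000
    outer loop
      vertex 4.505 3.383 0.000
      vertex 0.312 10.532 0.000
      vertex 26.506 16.286 0.000
    endloop
  endfacet
  facet normal 0.0000 0.0000 -1.0000
    outer loop
      vertex 12.098 0.064 0.000
      vertex 4.505 3.383 0.000
      vertex 26.506 16.286 0.000
    endloop
  endfacet
  facet normal 0.0000 0.0000 -1.0000
    outer loop
      vertex 20.192 1.842 0.000
      vertex 12.098 0.064 0.000
      vertex 26.506 16.286 0.000
    endloop
  endfacet
  facet normal 0.0000 0.0000 -1.0000
    outer loop
      vertex 25.696 8.039 0.000
      vertex 20.192 1.842 0.000
      vertex 26.506 16.286 0.000
    endloop
  endfacet
  facet normal 0.0000 0.0000 1.0000
    outer loop
      vertex 26.506 16.286 18.408
      vertex 22.313 23.435 18.408
      vertex 14.720 26.754 18.408
    endloop
  endfacet
  facet normal 0.0000 0.0000 1.0000
    outer loop
      vertex 26.506 16.286 18.408
      vertex 14.720 26.754 18.408
      vertex 6.626 24.976 18.408
    endloop
  endfacet
  facet normal 0.0000 0.0000 1.0000
    outer loop
      vertex 26.506 16.286 18.408
      vertex 6.626 24.976 18.408
      vertex 1.122 18.779 18.408
    endloop
  endfacet
  facet normal 0.0000 0.0000 1.0000
    outer loop
      vertex 26.506 16.286 18.408
      vertex 1.122 18.779 18.408
      vertex 0.312 10.532 18.408
    endloop
  endfacet
  facet normal 0.0000 0.0000 1.0000
    outer loop
      vertex 26.506 16.286 18.408
      vertex 0.312 10.532 18.408
      vertex 4.505 3.383 18.408
    endloop
  endfacet
  facet normal 0.0000 0.0000 1.0000
    outer loop
      vertex 26.506 16.286 18.408
      vertex 4.505 3.383 18.408
      vertex 12.098 0.064 18.408
    endloop
  endfacet
  facet normal 0.0000 0.0000 1.0000
    outer loop
      vertex 26.506 16.286 18.408
      vertex 12.098 0.064 18.408
      vertex 20.192 1.842 18.408
    endloop
  endfacet
  facet normal 0.0000 0.0000 1.0000
    outer loop
      vertex 26.506 16.286 18.408
      vertex 20.192 1.842 18.408
      vertex 25.696 8.039 18.408
    endloop
  endfacet
  facet normal 0.8626 0.5059 0.0000
    outer loop
      vertex 26.506 16.286 0.000
      vertex 22.313 23.435 0.000
      vertex 22.313 23.435 18.408
    endloop
  endfacet
  facet normal 0.8626 0.5059 0.0000
    outer loop
      vertex 26.506 16.286 0.000
      vertex 22.313 23.435 18.408
      vertex 26.506 16.286 18.408
    endloop
  endfacet
  facet normal 0.4005 0.9163 0.0000
    outer loop
      vertex 22.313 23.435 0.000
      vertex 14.720 26.754 0.000
      vertex 14.720 26.754 18.408
    endloop
  endfacet
  facet normal 0.4005 0.9163 0.0000
    outer loop
      vertex 22.313 23.435 0.000
      vertex 14.720 26.754 18.408
      vertex 22.313 23.435 18.408
    endloop
  endfacet
  facet normal -0.2146 0.9767 0.0000
    outer loop
      vertex 14.720 26.754 0.000
      vertex 6.626 24.976 0.000
      vertex 6.626 24.976 18.408
    endloop
  endfacet
  facet normal -0.2146 0.9767 0.0000
    outer loop
      vertex 14.720 26.754 0.000
      vertex 6.626 24.976 18.408
      vertex 14.720 26.754 18.408
    endloop
  endfacet
  facet normal -0.7477 0.6641 0.0000
    outer loop
      vertex 6.626 24.976 0.000
      vertex 1.122 18.779 0.000
      vertex 1.122 18.779 18.408
    endloop
  endfacet
  facet normal -0.7477 0.6641 0.0000
    outer loop
      vertex 6.626 24.976 0.000
      vertex 1.122 18.779 18.408
      vertex 6.626 24.976 18.408
    endloop
  endfacet
  facet normal -0.9952 0.0977 0.0000
    outer loop
      vertex 1.122 18.779 0.000
      vertex 0.312 10.532 0.000
      vertex 0.312 10.532 18.408
    endloop
  endfacet
  facet normal -0.9952 0.0977 0.0000
    outer loop
      vertex 1.122 18.779 0.000
      vertex 0.312 10.532 18.408
      vertex 1.122 18.779 18.408
    endloop
  endfacet
  facet normal -0.8626 -0.5059 0.0000
    outer loop
      vertex 0.312 10.532 0.000
      vertex 4.505 3.383 0.000
      vertex 4.505 3.383 18.408
    endloop
  endfacet
  facet normal -0.8626 -0.5059 0.0000
    outer loop
      vertex 0.312 10.532 0.000
      vertex 4.505 3.383 18.408
      vertex 0.312 10.532 18.408
    endloop
  endfacet
  facet normal -0.4005 -0.9163 0.0000
    outer loop
      vertex 4.505 3.383 0.000
      vertex 12.098 0.064 0.000
      vertex 12.098 0.064 18.408
    endloop
  endfacet
  facet normal -0.4005 -0.9163 0.0000
    outer loop
      vertex 4.505 3.383 0.000
      vertex 12.098 0.064 18.408
      vertex 4.505 3.383 18.408
    endloop
  endfacet
  facet normal 0.2146 -0.9767 0.0000
    outer loop
      vertex 12.098 0.064 0.000
      vertex 20.192 1.842 0.000
      vertex 20.192 1.842 18.408
    endloop
  endfacet
  facet normal 0.2146 -0.9767 0.0000
    outer loop
      vertex 12.098 0.064 0.000
      vertex 20.192 1.842 18.408
      vertex 12.098 0.064 18.408
    endloop
  endfacet
  facet normal 0.7477 -0.6641 0.0000
    outer loop
      vertex 20.192 1.842 0.000
      vertex 25.696 8.039 0.000
      vertex 25.696 8.039 18.408
    endloop
  endfacet
  facet normal 0.7477 -0.6641 0.0000
    outer loop
      vertex 20.192 1.842 0.000
      vertex 25.696 8.039 18.408
      vertex 20.192 1.842 18.408
    endloop
  endfacet
  facet normal 0.9952 -0.0977 0.0000
    outer loop
      vertex 25.696 8.039 0.000
      vertex 26.506 16.286 0.000
      vertex 26.506 16.286 18.408
    endloop
  endfacet
  facet normal 0.9952 -0.0977 0.0000
    outer loop
      vertex 25.696 8.039 0.000
      vertex 26.506 16.286 18.408
      vertex 25.696 8.039 18.408
    endloop
  endfacet
endsolid part

The G0 Z moves step by Δz≈6.136 mm. Every layer's G1 loop is the same polygon, so the solid is a straight extrusion of it from z=0 to z≈18.4. Closing with flat bottom and top caps and triangulating gives 36 facets — a regular 10-sided prism (a cylinder approximated with 10 flat sides), circumscribed radius ≈ 13.4 mm, height ≈ 18.4 mm.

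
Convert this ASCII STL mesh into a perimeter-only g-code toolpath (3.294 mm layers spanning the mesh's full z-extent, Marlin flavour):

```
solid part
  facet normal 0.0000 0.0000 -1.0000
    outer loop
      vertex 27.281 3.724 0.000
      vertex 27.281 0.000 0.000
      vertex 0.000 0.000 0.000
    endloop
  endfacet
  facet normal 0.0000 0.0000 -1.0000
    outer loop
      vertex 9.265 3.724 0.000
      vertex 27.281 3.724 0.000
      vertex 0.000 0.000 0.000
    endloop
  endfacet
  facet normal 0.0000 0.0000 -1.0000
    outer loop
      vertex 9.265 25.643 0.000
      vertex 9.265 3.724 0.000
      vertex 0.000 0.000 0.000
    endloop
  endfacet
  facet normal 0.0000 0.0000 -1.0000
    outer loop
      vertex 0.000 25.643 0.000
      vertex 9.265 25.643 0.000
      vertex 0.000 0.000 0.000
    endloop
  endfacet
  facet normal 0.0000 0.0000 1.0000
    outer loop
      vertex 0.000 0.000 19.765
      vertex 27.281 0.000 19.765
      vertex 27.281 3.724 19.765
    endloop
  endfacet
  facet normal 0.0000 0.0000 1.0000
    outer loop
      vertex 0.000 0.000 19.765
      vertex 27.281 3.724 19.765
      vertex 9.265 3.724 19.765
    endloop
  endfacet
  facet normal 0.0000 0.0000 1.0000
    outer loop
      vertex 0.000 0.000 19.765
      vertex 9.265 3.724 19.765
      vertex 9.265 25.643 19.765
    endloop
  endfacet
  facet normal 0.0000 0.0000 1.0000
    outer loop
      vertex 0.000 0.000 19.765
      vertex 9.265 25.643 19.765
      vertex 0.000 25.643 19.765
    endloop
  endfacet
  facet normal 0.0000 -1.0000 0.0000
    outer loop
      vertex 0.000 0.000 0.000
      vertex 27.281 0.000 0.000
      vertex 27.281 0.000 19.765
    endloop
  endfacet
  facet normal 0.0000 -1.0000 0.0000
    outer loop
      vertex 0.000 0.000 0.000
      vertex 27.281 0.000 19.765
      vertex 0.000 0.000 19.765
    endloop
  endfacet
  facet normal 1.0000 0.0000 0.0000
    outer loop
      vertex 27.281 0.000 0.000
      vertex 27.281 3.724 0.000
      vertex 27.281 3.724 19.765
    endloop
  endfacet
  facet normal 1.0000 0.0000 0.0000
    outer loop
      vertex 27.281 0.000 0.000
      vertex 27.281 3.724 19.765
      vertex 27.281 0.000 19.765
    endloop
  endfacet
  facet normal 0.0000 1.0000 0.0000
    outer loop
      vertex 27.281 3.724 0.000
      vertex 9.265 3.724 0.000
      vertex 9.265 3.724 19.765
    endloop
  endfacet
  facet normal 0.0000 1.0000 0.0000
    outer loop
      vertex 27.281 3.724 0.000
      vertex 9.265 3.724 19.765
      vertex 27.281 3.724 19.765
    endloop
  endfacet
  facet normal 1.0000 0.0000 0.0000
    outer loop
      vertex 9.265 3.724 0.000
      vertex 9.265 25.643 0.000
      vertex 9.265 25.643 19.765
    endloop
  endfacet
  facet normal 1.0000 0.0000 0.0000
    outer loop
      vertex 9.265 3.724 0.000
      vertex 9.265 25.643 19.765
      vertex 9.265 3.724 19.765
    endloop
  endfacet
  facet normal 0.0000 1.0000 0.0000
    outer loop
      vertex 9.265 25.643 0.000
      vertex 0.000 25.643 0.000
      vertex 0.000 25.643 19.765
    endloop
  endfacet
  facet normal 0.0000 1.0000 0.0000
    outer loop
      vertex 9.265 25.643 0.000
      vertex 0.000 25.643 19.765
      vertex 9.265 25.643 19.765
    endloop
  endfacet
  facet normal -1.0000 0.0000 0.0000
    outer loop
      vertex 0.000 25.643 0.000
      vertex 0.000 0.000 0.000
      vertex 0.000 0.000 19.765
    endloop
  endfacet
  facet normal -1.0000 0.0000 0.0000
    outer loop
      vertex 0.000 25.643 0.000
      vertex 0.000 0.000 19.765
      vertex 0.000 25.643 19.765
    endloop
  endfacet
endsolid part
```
; perimeter-only toolpath
G21 ; units = mm
G90 ; absolute positioning
G28 ; home
; layer 1
G0 Z3.294
G0 X0.000 Y0.000
G1 X27.281 Y0.000
G1 X27.281 Y3.724
G1 X9.265 Y3.724
G1 X9.265 Y25.643
G1 X0.000 Y25.643
G1 X0.000 Y0.000
; layer 2
G0 Z6.588
G0 X0.000 Y0.000
G1 X27.281 Y0.000
G1 X27.281 Y3.724
G1 X9.265 Y3.724
G1 X9.265 Y25.643
G1 X0.000 Y25.643
G1 X0.000 Y0.000
; layer 3
G0 Z9.883
G0 X0.000 Y0.000
G1 X27.281 Y0.000
G1 X27.281 Y3.724
G1 X9.265 Y3.724
G1 X9.265 Y25.643
G1 X0.000 Y25.643
G1 X0.000 Y0.000
; layer 4
G0 Z13.177
G0 X0.000 Y0.000
G1 X27.281 Y0.000
G1 X27.281 Y3.724
G1 X9.265 Y3.724
G1 X9.265 Y25.643
G1 X0.000 Y25.643
G1 X0.000 Y0.000
; layer 5
G0 Z16.471
G0 X0.000 Y0.000
G1 X27.281 Y0.000
G1 X27.281 Y3.724
G1 X9.265 Y3.724
G1 X9.265 Y25.643
G1 X0.000 Y25.643
G1 X0.000 Y0.000
; layer 6
G0 Z19.765
G0 X0.000 Y0.000
G1 X27.281 Y0.000
G1 X27.281 Y3.724
G1 X9.265 Y3.724
G1 X9.265 Y25.643
G1 X0.000 Y25.643
G1 X0.000 Y0.000
M2 ; end

The solid is an L-shaped prism: outer 27.3 × 25.6 mm, arm thicknesses ≈ 3.72 mm (horizontal) and 9.27 mm (vertical), extruded 19.8 mm in z. Slicing at Δz = 3.294 mm — 6 equal slices spanning the solid's height, so layer i sits at z = i·h/6 — gives 6 non-empty perimeters. Each is a 6-segment closed polygon; G0 lifts to the layer z and rapids to the start vertex, then G1 traces the edges.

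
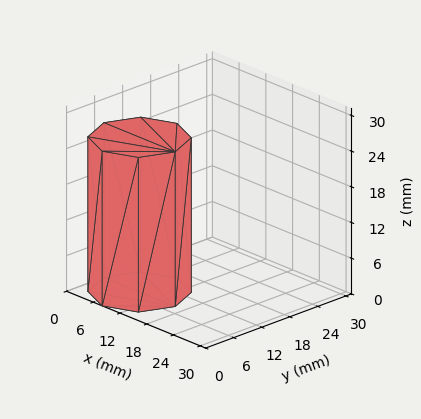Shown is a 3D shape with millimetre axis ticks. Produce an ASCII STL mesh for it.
Reading the render: the shape is a regular 8-sided prism (a cylinder approximated with 8 flat sides), circumscribed radius ≈ 8 mm, height ≈ 26 mm (dimensions read to the nearest mm from the axis ticks). For the STL, each face is triangulated and given an outward normal.

solid part
  facet normal 0.0000 0.0000 -1.0000
    outer loop
      vertex 8.00 16.00 0.00
      vertex 13.66 13.66 0.00
      vertex 16.00 8.00 0.00
    endloop
  endfacet
  facet normal 0.0000 0.0000 -1.0000
    outer loop
      vertex 2.34 13.66 0.00
      vertex 8.00 16.00 0.00
      vertex 16.00 8.00 0.00
    endloop
  endfacet
  facet normal 0.0000 0.0000 -1.0000
    outer loop
      vertex 0.00 8.00 0.00
      vertex 2.34 13.66 0.00
      vertex 16.00 8.00 0.00
    endloop
  endfacet
  facet normal 0.0000 0.0000 -1.0000
    outer loop
      vertex 2.34 2.34 0.00
      vertex 0.00 8.00 0.00
      vertex 16.00 8.00 0.00
    endloop
  endfacet
  facet normal 0.0000 0.0000 -1.0000
    outer loop
      vertex 8.00 0.00 0.00
      vertex 2.34 2.34 0.00
      vertex 16.00 8.00 0.00
    endloop
  endfacet
  facet normal 0.0000 0.0000 -1.0000
    outer loop
      vertex 13.66 2.34 0.00
      vertex 8.00 0.00 0.00
      vertex 16.00 8.00 0.00
    endloop
  endfacet
  facet normal 0.0000 0.0000 1.0000
    outer loop
      vertex 16.00 8.00 26.00
      vertex 13.66 13.66 26.00
      vertex 8.00 16.00 26.00
    endloop
  endfacet
  facet normal 0.0000 0.0000 1.0000
    outer loop
      vertex 16.00 8.00 26.00
      vertex 8.00 16.00 26.00
      vertex 2.34 13.66 26.00
    endloop
  endfacet
  facet normal 0.0000 0.0000 1.0000
    outer loop
      vertex 16.00 8.00 26.00
      vertex 2.34 13.66 26.00
      vertex 0.00 8.00 26.00
    endloop
  endfacet
  facet normal 0.0000 0.0000 1.0000
    outer loop
      vertex 16.00 8.00 26.00
      vertex 0.00 8.00 26.00
      vertex 2.34 2.34 26.00
    endloop
  endfacet
  facet normal 0.0000 0.0000 1.0000
    outer loop
      vertex 16.00 8.00 26.00
      vertex 2.34 2.34 26.00
      vertex 8.00 0.00 26.00
    endloop
  endfacet
  facet normal 0.0000 0.0000 1.0000
    outer loop
      vertex 16.00 8.00 26.00
      vertex 8.00 0.00 26.00
      vertex 13.66 2.34 26.00
    endloop
  endfacet
  facet normal 0.9241 0.3821 0.0000
    outer loop
      vertex 16.00 8.00 0.00
      vertex 13.66 13.66 0.00
      vertex 13.66 13.66 26.00
    endloop
  endfacet
  facet normal 0.9241 0.3821 0.0000
    outer loop
      vertex 16.00 8.00 0.00
      vertex 13.66 13.66 26.00
      vertex 16.00 8.00 26.00
    endloop
  endfacet
  facet normal 0.3821 0.9241 0.0000
    outer loop
      vertex 13.66 13.66 0.00
      vertex 8.00 16.00 0.00
      vertex 8.00 16.00 26.00
    endloop
  endfacet
  facet normal 0.3821 0.9241 0.0000
    outer loop
      vertex 13.66 13.66 0.00
      vertex 8.00 16.00 26.00
      vertex 13.66 13.66 26.00
    endloop
  endfacet
  facet normal -0.3821 0.9241 0.0000
    outer loop
      vertex 8.00 16.00 0.00
      vertex 2.34 13.66 0.00
      vertex 2.34 13.66 26.00
    endloop
  endfacet
  facet normal -0.3821 0.9241 0.0000
    outer loop
      vertex 8.00 16.00 0.00
      vertex 2.34 13.66 26.00
      vertex 8.00 16.00 26.00
    endloop
  endfacet
  facet normal -0.9241 0.3821 0.0000
    outer loop
      vertex 2.34 13.66 0.00
      vertex 0.00 8.00 0.00
      vertex 0.00 8.00 26.00
    endloop
  endfacet
  facet normal -0.9241 0.3821 0.0000
    outer loop
      vertex 2.34 13.66 0.00
      vertex 0.00 8.00 26.00
      vertex 2.34 13.66 26.00
    endloop
  endfacet
  facet normal -0.9241 -0.3821 0.0000
    outer loop
      vertex 0.00 8.00 0.00
      vertex 2.34 2.34 0.00
      vertex 2.34 2.34 26.00
    endloop
  endfacet
  facet normal -0.9241 -0.3821 0.0000
    outer loop
      vertex 0.00 8.00 0.00
      vertex 2.34 2.34 26.00
      vertex 0.00 8.00 26.00
    endloop
  endfacet
  facet normal -0.3821 -0.9241 0.0000
    outer loop
      vertex 2.34 2.34 0.00
      vertex 8.00 0.00 0.00
      vertex 8.00 0.00 26.00
    endloop
  endfacet
  facet normal -0.3821 -0.9241 0.0000
    outer loop
      vertex 2.34 2.34 0.00
      vertex 8.00 0.00 26.00
      vertex 2.34 2.34 26.00
    endloop
  endfacet
  facet normal 0.3821 -0.9241 0.0000
    outer loop
      vertex 8.00 0.00 0.00
      vertex 13.66 2.34 0.00
      vertex 13.66 2.34 26.00
    endloop
  endfacet
  facet normal 0.3821 -0.9241 0.0000
    outer loop
      vertex 8.00 0.00 0.00
      vertex 13.66 2.34 26.00
      vertex 8.00 0.00 26.00
    endloop
  endfacet
  facet normal 0.9241 -0.3821 0.0000
    outer loop
      vertex 13.66 2.34 0.00
      vertex 16.00 8.00 0.00
      vertex 16.00 8.00 26.00
    endloop
  endfacet
  facet normal 0.9241 -0.3821 0.0000
    outer loop
      vertex 13.66 2.34 0.00
      vertex 16.00 8.00 26.00
      vertex 13.66 2.34 26.00
    endloop
  endfacet
endsolid part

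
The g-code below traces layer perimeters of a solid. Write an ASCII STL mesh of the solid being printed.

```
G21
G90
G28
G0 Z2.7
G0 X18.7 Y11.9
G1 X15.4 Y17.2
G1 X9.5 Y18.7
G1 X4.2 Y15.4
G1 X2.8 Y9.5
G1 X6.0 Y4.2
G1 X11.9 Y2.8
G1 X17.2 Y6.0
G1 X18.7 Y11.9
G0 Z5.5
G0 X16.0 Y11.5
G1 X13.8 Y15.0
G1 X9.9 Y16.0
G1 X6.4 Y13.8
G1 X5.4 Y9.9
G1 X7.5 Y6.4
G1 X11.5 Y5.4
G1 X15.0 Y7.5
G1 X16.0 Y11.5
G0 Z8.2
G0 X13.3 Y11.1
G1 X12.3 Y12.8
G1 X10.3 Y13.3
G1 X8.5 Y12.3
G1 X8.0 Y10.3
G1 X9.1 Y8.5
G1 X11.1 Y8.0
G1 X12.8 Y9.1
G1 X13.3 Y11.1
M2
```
solid part
  facet normal 0.0000 0.0000 -1.0000
    outer loop
      vertex 9.1 21.3 0.0
      vertex 17.0 19.3 0.0
      vertex 21.3 12.3 0.0
    endloop
  endfacet
  facet normal 0.0000 0.0000 -1.0000
    outer loop
      vertex 2.1 17.0 0.0
      vertex 9.1 21.3 0.0
      vertex 21.3 12.3 0.0
    endloop
  endfacet
  facet normal 0.0000 0.0000 -1.0000
    outer loop
      vertex 0.1 9.1 0.0
      vertex 2.1 17.0 0.0
      vertex 21.3 12.3 0.0
    endloop
  endfacet
  facet normal 0.0000 0.0000 -1.0000
    outer loop
      vertex 4.4 2.1 0.0
      vertex 0.1 9.1 0.0
      vertex 21.3 12.3 0.0
    endloop
  endfacet
  facet normal 0.0000 0.0000 -1.0000
    outer loop
      vertex 12.3 0.1 0.0
      vertex 4.4 2.1 0.0
      vertex 21.3 12.3 0.0
    endloop
  endfacet
  facet normal 0.0000 0.0000 -1.0000
    outer loop
      vertex 19.3 4.4 0.0
      vertex 12.3 0.1 0.0
      vertex 21.3 12.3 0.0
    endloop
  endfacet
  facet normal 0.6316 0.3880 0.6712
    outer loop
      vertex 21.3 12.3 0.0
      vertex 17.0 19.3 0.0
      vertex 10.7 10.7 10.9
    endloop
  endfacet
  facet normal 0.1818 0.7182 0.6717
    outer loop
      vertex 17.0 19.3 0.0
      vertex 9.1 21.3 0.0
      vertex 10.7 10.7 10.9
    endloop
  endfacet
  facet normal -0.3880 0.6316 0.6712
    outer loop
      vertex 9.1 21.3 0.0
      vertex 2.1 17.0 0.0
      vertex 10.7 10.7 10.9
    endloop
  endfacet
  facet normal -0.7182 0.1818 0.6717
    outer loop
      vertex 2.1 17.0 0.0
      vertex 0.1 9.1 0.0
      vertex 10.7 10.7 10.9
    endloop
  endfacet
  facet normal -0.6316 -0.3880 0.6712
    outer loop
      vertex 0.1 9.1 0.0
      vertex 4.4 2.1 0.0
      vertex 10.7 10.7 10.9
    endloop
  endfacet
  facet normal -0.1818 -0.7182 0.6717
    outer loop
      vertex 4.4 2.1 0.0
      vertex 12.3 0.1 0.0
      vertex 10.7 10.7 10.9
    endloop
  endfacet
  facet normal 0.3880 -0.6316 0.6712
    outer loop
      vertex 12.3 0.1 0.0
      vertex 19.3 4.4 0.0
      vertex 10.7 10.7 10.9
    endloop
  endfacet
  facet normal 0.7182 -0.1818 0.6717
    outer loop
      vertex 19.3 4.4 0.0
      vertex 21.3 12.3 0.0
      vertex 10.7 10.7 10.9
    endloop
  endfacet
endsolid part

The G0 Z moves step by Δz≈2.7 mm. The G1 loops shrink linearly with z, so the solid tapers from its base footprint up to z≈10.9. Closing with a flat bottom cap and the tapered top and triangulating gives 14 facets — a regular 8-sided pyramid, base circumscribed radius ≈ 10.7 mm, apex at z ≈ 10.9 mm.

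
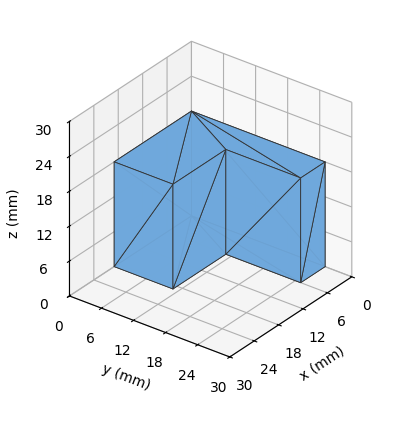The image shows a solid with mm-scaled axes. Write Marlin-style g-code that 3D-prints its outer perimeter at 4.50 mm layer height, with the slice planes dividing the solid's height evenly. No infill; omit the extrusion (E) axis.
Reading the render: the shape is an L-shaped prism: outer 19 × 25 mm, arm thicknesses ≈ 11 mm (horizontal) and 6 mm (vertical), extruded 18 mm in z (dimensions read to the nearest mm from the axis ticks). For the g-code, the solid's height is divided into equal slices at the stated Δz and each level perimeter traced with G1 moves after a G0 lift.

; perimeter-only toolpath
G21 ; units = mm
G90 ; absolute positioning
G28 ; home
; layer 1
G0 Z4.50
G0 X0.00 Y0.00
G1 X19.00 Y0.00
G1 X19.00 Y11.00
G1 X6.00 Y11.00
G1 X6.00 Y25.00
G1 X0.00 Y25.00
G1 X0.00 Y0.00
; layer 2
G0 Z9.00
G0 X0.00 Y0.00
G1 X19.00 Y0.00
G1 X19.00 Y11.00
G1 X6.00 Y11.00
G1 X6.00 Y25.00
G1 X0.00 Y25.00
G1 X0.00 Y0.00
; layer 3
G0 Z13.50
G0 X0.00 Y0.00
G1 X19.00 Y0.00
G1 X19.00 Y11.00
G1 X6.00 Y11.00
G1 X6.00 Y25.00
G1 X0.00 Y25.00
G1 X0.00 Y0.00
; layer 4
G0 Z18.00
G0 X0.00 Y0.00
G1 X19.00 Y0.00
G1 X19.00 Y11.00
G1 X6.00 Y11.00
G1 X6.00 Y25.00
G1 X0.00 Y25.00
G1 X0.00 Y0.00
M2 ; end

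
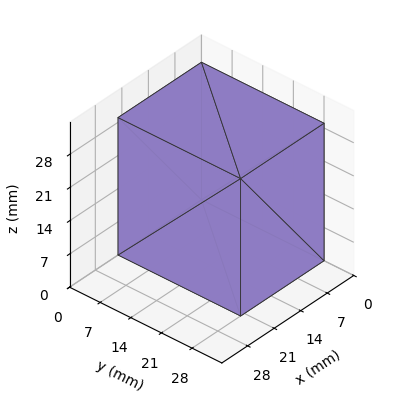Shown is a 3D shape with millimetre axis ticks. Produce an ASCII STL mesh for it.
Reading the render: the shape is a rectangular box, roughly 22 × 28 mm footprint and 29 mm tall (dimensions read to the nearest mm from the axis ticks). For the STL, each face is triangulated and given an outward normal.

solid part
  facet normal 0.0000 0.0000 -1.0000
    outer loop
      vertex 22.00 28.00 0.00
      vertex 22.00 0.00 0.00
      vertex 0.00 0.00 0.00
    endloop
  endfacet
  facet normal 0.0000 0.0000 -1.0000
    outer loop
      vertex 0.00 28.00 0.00
      vertex 22.00 28.00 0.00
      vertex 0.00 0.00 0.00
    endloop
  endfacet
  facet normal 0.0000 0.0000 1.0000
    outer loop
      vertex 0.00 0.00 29.00
      vertex 22.00 0.00 29.00
      vertex 22.00 28.00 29.00
    endloop
  endfacet
  facet normal 0.0000 0.0000 1.0000
    outer loop
      vertex 0.00 0.00 29.00
      vertex 22.00 28.00 29.00
      vertex 0.00 28.00 29.00
    endloop
  endfacet
  facet normal 0.0000 -1.0000 0.0000
    outer loop
      vertex 0.00 0.00 0.00
      vertex 22.00 0.00 0.00
      vertex 22.00 0.00 29.00
    endloop
  endfacet
  facet normal 0.0000 -1.0000 0.0000
    outer loop
      vertex 0.00 0.00 0.00
      vertex 22.00 0.00 29.00
      vertex 0.00 0.00 29.00
    endloop
  endfacet
  facet normal 0.0000 1.0000 0.0000
    outer loop
      vertex 22.00 28.00 29.00
      vertex 22.00 28.00 0.00
      vertex 0.00 28.00 0.00
    endloop
  endfacet
  facet normal 0.0000 1.0000 0.0000
    outer loop
      vertex 0.00 28.00 29.00
      vertex 22.00 28.00 29.00
      vertex 0.00 28.00 0.00
    endloop
  endfacet
  facet normal -1.0000 0.0000 0.0000
    outer loop
      vertex 0.00 28.00 29.00
      vertex 0.00 28.00 0.00
      vertex 0.00 0.00 0.00
    endloop
  endfacet
  facet normal -1.0000 0.0000 0.0000
    outer loop
      vertex 0.00 0.00 29.00
      vertex 0.00 28.00 29.00
      vertex 0.00 0.00 0.00
    endloop
  endfacet
  facet normal 1.0000 0.0000 0.0000
    outer loop
      vertex 22.00 0.00 0.00
      vertex 22.00 28.00 0.00
      vertex 22.00 28.00 29.00
    endloop
  endfacet
  facet normal 1.0000 0.0000 0.0000
    outer loop
      vertex 22.00 0.00 0.00
      vertex 22.00 28.00 29.00
      vertex 22.00 0.00 29.00
    endloop
  endfacet
endsolid part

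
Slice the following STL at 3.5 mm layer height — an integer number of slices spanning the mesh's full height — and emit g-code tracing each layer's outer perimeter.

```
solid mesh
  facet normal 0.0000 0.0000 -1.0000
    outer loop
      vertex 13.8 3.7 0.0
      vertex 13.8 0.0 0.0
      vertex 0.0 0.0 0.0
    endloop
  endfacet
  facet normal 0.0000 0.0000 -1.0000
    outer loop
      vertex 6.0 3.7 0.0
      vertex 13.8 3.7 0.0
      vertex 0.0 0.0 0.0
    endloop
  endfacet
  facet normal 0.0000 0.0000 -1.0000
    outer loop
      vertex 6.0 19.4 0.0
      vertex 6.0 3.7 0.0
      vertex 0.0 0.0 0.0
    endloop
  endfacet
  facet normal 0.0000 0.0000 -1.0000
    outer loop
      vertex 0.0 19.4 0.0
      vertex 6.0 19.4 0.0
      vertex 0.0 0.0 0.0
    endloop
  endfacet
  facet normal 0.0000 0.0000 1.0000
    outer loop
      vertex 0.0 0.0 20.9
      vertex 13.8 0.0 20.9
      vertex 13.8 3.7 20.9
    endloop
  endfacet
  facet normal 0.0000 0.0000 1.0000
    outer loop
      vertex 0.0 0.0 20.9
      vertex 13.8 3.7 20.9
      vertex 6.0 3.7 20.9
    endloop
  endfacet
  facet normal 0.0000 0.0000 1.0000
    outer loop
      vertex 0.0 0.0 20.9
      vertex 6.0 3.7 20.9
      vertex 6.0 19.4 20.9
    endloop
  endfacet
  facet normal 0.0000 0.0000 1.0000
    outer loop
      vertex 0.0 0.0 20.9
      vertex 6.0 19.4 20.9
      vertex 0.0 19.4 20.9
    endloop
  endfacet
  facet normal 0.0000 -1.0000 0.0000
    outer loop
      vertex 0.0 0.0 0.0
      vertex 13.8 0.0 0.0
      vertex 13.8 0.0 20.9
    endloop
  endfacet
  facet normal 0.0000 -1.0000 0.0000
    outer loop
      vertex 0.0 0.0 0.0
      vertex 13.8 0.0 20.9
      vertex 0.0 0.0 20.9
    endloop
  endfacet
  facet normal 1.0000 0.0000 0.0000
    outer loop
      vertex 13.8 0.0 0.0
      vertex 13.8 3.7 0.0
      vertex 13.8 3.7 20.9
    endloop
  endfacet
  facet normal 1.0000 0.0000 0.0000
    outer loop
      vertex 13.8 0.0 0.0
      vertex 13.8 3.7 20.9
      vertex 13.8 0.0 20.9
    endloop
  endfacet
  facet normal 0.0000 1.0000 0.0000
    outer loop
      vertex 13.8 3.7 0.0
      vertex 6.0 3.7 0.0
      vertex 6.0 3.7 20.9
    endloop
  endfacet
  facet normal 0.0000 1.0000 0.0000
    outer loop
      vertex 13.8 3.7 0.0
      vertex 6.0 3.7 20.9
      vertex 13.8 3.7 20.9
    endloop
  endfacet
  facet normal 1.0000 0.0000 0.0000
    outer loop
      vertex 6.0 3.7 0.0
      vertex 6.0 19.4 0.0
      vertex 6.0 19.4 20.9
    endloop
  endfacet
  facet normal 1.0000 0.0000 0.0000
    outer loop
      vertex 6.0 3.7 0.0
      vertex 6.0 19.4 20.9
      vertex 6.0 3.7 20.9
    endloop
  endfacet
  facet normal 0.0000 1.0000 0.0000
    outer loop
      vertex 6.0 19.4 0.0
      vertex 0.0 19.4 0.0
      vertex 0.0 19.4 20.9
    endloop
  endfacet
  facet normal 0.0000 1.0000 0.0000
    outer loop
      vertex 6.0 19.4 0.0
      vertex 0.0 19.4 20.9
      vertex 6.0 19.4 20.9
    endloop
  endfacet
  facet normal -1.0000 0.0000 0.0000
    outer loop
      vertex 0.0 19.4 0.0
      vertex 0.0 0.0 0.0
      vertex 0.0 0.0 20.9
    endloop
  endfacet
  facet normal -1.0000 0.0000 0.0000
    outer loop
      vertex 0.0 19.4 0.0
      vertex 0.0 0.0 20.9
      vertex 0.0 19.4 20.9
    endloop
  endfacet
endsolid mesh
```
; perimeter-only toolpath
G21 ; units = mm
G90 ; absolute positioning
G28 ; home
; layer 1
G0 Z3.5
G0 X0.0 Y0.0
G1 X13.8 Y0.0
G1 X13.8 Y3.7
G1 X6.0 Y3.7
G1 X6.0 Y19.4
G1 X0.0 Y19.4
G1 X0.0 Y0.0
; layer 2
G0 Z7.0
G0 X0.0 Y0.0
G1 X13.8 Y0.0
G1 X13.8 Y3.7
G1 X6.0 Y3.7
G1 X6.0 Y19.4
G1 X0.0 Y19.4
G1 X0.0 Y0.0
; layer 3
G0 Z10.4
G0 X0.0 Y0.0
G1 X13.8 Y0.0
G1 X13.8 Y3.7
G1 X6.0 Y3.7
G1 X6.0 Y19.4
G1 X0.0 Y19.4
G1 X0.0 Y0.0
; layer 4
G0 Z13.9
G0 X0.0 Y0.0
G1 X13.8 Y0.0
G1 X13.8 Y3.7
G1 X6.0 Y3.7
G1 X6.0 Y19.4
G1 X0.0 Y19.4
G1 X0.0 Y0.0
; layer 5
G0 Z17.4
G0 X0.0 Y0.0
G1 X13.8 Y0.0
G1 X13.8 Y3.7
G1 X6.0 Y3.7
G1 X6.0 Y19.4
G1 X0.0 Y19.4
G1 X0.0 Y0.0
; layer 6
G0 Z20.9
G0 X0.0 Y0.0
G1 X13.8 Y0.0
G1 X13.8 Y3.7
G1 X6.0 Y3.7
G1 X6.0 Y19.4
G1 X0.0 Y19.4
G1 X0.0 Y0.0
M2 ; end

The solid is an L-shaped prism: outer 13.8 × 19.4 mm, arm thicknesses ≈ 3.7 mm (horizontal) and 6 mm (vertical), extruded 20.9 mm in z. Slicing at Δz = 3.5 mm — 6 equal slices spanning the solid's height, so layer i sits at z = i·h/6 — gives 6 non-empty perimeters. Each is a 6-segment closed polygon; G0 lifts to the layer z and rapids to the start vertex, then G1 traces the edges.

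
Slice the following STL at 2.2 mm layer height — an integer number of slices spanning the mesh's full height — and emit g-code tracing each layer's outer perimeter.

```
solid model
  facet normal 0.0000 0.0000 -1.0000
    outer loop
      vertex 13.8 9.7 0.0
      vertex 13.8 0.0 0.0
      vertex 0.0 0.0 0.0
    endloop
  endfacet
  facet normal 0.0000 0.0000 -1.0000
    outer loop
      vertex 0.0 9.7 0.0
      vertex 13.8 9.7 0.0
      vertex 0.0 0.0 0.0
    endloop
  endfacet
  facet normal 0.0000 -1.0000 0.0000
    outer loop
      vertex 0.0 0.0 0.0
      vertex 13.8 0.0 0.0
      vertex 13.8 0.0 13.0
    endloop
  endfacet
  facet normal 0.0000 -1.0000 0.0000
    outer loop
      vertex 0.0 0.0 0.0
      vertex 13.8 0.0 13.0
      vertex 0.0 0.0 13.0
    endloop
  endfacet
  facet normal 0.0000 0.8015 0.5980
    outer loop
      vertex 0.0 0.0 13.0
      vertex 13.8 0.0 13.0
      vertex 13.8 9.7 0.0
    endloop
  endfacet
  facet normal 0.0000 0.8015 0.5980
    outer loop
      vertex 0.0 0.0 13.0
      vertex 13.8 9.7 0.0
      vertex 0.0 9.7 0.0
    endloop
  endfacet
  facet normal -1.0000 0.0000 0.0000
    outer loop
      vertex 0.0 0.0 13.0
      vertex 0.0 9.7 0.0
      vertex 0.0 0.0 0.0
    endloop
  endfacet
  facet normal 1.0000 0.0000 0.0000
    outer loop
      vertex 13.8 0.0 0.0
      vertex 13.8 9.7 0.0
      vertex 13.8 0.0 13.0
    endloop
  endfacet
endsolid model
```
; perimeter-only toolpath
G21 ; units = mm
G90 ; absolute positioning
G28 ; home
; layer 1
G0 Z2.2
G0 X0.0 Y0.0
G1 X13.8 Y0.0
G1 X13.8 Y8.1
G1 X0.0 Y8.1
G1 X0.0 Y0.0
; layer 2
G0 Z4.3
G0 X0.0 Y0.0
G1 X13.8 Y0.0
G1 X13.8 Y6.5
G1 X0.0 Y6.5
G1 X0.0 Y0.0
; layer 3
G0 Z6.5
G0 X0.0 Y0.0
G1 X13.8 Y0.0
G1 X13.8 Y4.8
G1 X0.0 Y4.8
G1 X0.0 Y0.0
; layer 4
G0 Z8.7
G0 X0.0 Y0.0
G1 X13.8 Y0.0
G1 X13.8 Y3.2
G1 X0.0 Y3.2
G1 X0.0 Y0.0
; layer 5
G0 Z10.8
G0 X0.0 Y0.0
G1 X13.8 Y0.0
G1 X13.8 Y1.6
G1 X0.0 Y1.6
G1 X0.0 Y0.0
M2 ; end

The solid is a wedge (ramp): 13.8 × 9.7 mm base, rising to 13 mm along the y=0 edge and sloping linearly to z=0 at y=9.7. Slicing at Δz = 2.2 mm — 6 equal slices spanning the solid's height, so layer i sits at z = i·h/6 — gives 5 non-empty perimeters. Each is a 4-segment closed polygon; G0 lifts to the layer z and rapids to the start vertex, then G1 traces the edges. The cross-section shrinks linearly with z (the slice at the apex is degenerate and omitted).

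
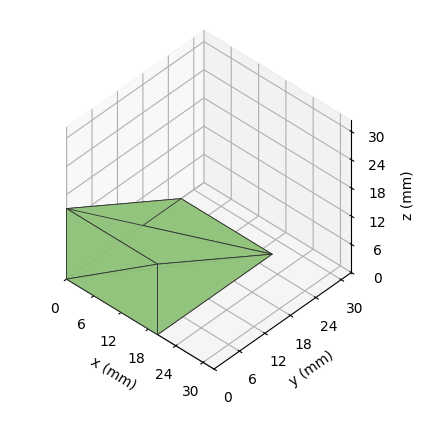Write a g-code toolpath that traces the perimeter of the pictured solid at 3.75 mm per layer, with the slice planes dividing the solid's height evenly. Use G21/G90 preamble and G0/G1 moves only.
Reading the render: the shape is a wedge (ramp): 20 × 27 mm base, rising to 15 mm along the y=0 edge and sloping linearly to z=0 at y=27 (dimensions read to the nearest mm from the axis ticks). For the g-code, the solid's height is divided into equal slices at the stated Δz and each level perimeter traced with G1 moves after a G0 lift.

; perimeter-only toolpath
G21 ; units = mm
G90 ; absolute positioning
G28 ; home
; layer 1
G0 Z3.75
G0 X0.00 Y0.00
G1 X20.00 Y0.00
G1 X20.00 Y20.25
G1 X0.00 Y20.25
G1 X0.00 Y0.00
; layer 2
G0 Z7.50
G0 X0.00 Y0.00
G1 X20.00 Y0.00
G1 X20.00 Y13.50
G1 X0.00 Y13.50
G1 X0.00 Y0.00
; layer 3
G0 Z11.25
G0 X0.00 Y0.00
G1 X20.00 Y0.00
G1 X20.00 Y6.75
G1 X0.00 Y6.75
G1 X0.00 Y0.00
M2 ; end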